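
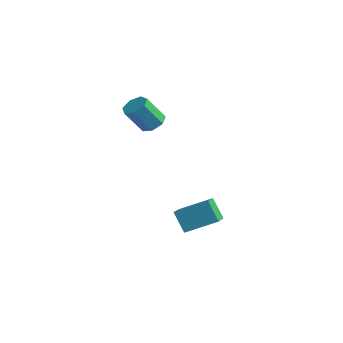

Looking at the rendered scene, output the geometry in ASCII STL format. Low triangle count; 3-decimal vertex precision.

solid 
facet normal 0.266 0.496 -0.827
outer loop
vertex -0.396 -3.576 3.15
vertex -1.222 -3.519 2.918
vertex -0.76 -2.972 3.395
endloop
endfacet
facet normal 0.832 0.316 0.457
outer loop
vertex -0.396 -3.576 3.15
vertex -0.76 -2.972 3.395
vertex -0.912 -4.538 4.754
endloop
endfacet
facet normal 0.831 0.316 0.457
outer loop
vertex -0.912 -4.538 4.754
vertex -0.76 -2.972 3.395
vertex -1.276 -3.935 4.999
endloop
endfacet
facet normal -0.266 -0.496 0.826
outer loop
vertex -0.912 -4.538 4.754
vertex -1.276 -3.935 4.999
vertex -1.738 -4.481 4.522
endloop
endfacet
facet normal 0.266 0.496 -0.827
outer loop
vertex -0.76 -2.972 3.395
vertex -1.222 -3.519 2.918
vertex -1.472 -2.78 3.281
endloop
endfacet
facet normal 0.137 0.829 0.542
outer loop
vertex -0.76 -2.972 3.395
vertex -1.472 -2.78 3.281
vertex -1.276 -3.935 4.999
endloop
endfacet
facet normal 0.136 0.829 0.542
outer loop
vertex -1.276 -3.935 4.999
vertex -1.472 -2.78 3.281
vertex -1.988 -3.743 4.884
endloop
endfacet
facet normal -0.267 -0.496 0.826
outer loop
vertex -1.276 -3.935 4.999
vertex -1.988 -3.743 4.884
vertex -1.738 -4.481 4.522
endloop
endfacet
facet normal 0.266 0.496 -0.827
outer loop
vertex -1.472 -2.78 3.281
vertex -1.222 -3.519 2.918
vertex -1.996 -3.144 2.894
endloop
endfacet
facet normal -0.661 0.718 0.219
outer loop
vertex -1.472 -2.78 3.281
vertex -1.996 -3.144 2.894
vertex -1.988 -3.743 4.884
endloop
endfacet
facet normal -0.661 0.718 0.219
outer loop
vertex -1.988 -3.743 4.884
vertex -1.996 -3.144 2.894
vertex -2.512 -4.107 4.497
endloop
endfacet
facet normal -0.266 -0.496 0.827
outer loop
vertex -1.988 -3.743 4.884
vertex -2.512 -4.107 4.497
vertex -1.738 -4.481 4.522
endloop
endfacet
facet normal 0.266 0.496 -0.826
outer loop
vertex -1.996 -3.144 2.894
vertex -1.222 -3.519 2.918
vertex -1.937 -3.79 2.525
endloop
endfacet
facet normal -0.961 0.066 -0.269
outer loop
vertex -1.996 -3.144 2.894
vertex -1.937 -3.79 2.525
vertex -2.512 -4.107 4.497
endloop
endfacet
facet normal -0.961 0.066 -0.269
outer loop
vertex -2.512 -4.107 4.497
vertex -1.937 -3.79 2.525
vertex -2.453 -4.753 4.128
endloop
endfacet
facet normal -0.266 -0.496 0.826
outer loop
vertex -2.512 -4.107 4.497
vertex -2.453 -4.753 4.128
vertex -1.738 -4.481 4.522
endloop
endfacet
facet normal 0.266 0.496 -0.826
outer loop
vertex -1.937 -3.79 2.525
vertex -1.222 -3.519 2.918
vertex -1.339 -4.232 2.452
endloop
endfacet
facet normal -0.537 -0.635 -0.555
outer loop
vertex -1.937 -3.79 2.525
vertex -1.339 -4.232 2.452
vertex -2.453 -4.753 4.128
endloop
endfacet
facet normal -0.537 -0.636 -0.554
outer loop
vertex -2.453 -4.753 4.128
vertex -1.339 -4.232 2.452
vertex -1.856 -5.194 4.056
endloop
endfacet
facet normal -0.267 -0.496 0.826
outer loop
vertex -2.453 -4.753 4.128
vertex -1.856 -5.194 4.056
vertex -1.738 -4.481 4.522
endloop
endfacet
facet normal 0.267 0.496 -0.826
outer loop
vertex -1.339 -4.232 2.452
vertex -1.222 -3.519 2.918
vertex -0.654 -4.136 2.731
endloop
endfacet
facet normal 0.292 -0.859 -0.421
outer loop
vertex -1.339 -4.232 2.452
vertex -0.654 -4.136 2.731
vertex -1.856 -5.194 4.056
endloop
endfacet
facet normal 0.290 -0.859 -0.422
outer loop
vertex -1.856 -5.194 4.056
vertex -0.654 -4.136 2.731
vertex -1.17 -5.099 4.334
endloop
endfacet
facet normal -0.266 -0.496 0.826
outer loop
vertex -1.856 -5.194 4.056
vertex -1.17 -5.099 4.334
vertex -1.738 -4.481 4.522
endloop
endfacet
facet normal 0.266 0.496 -0.827
outer loop
vertex -0.654 -4.136 2.731
vertex -1.222 -3.519 2.918
vertex -0.396 -3.576 3.15
endloop
endfacet
facet normal 0.900 -0.435 0.028
outer loop
vertex -0.654 -4.136 2.731
vertex -0.396 -3.576 3.15
vertex -1.17 -5.099 4.334
endloop
endfacet
facet normal 0.900 -0.435 0.028
outer loop
vertex -1.17 -5.099 4.334
vertex -0.396 -3.576 3.15
vertex -0.912 -4.538 4.754
endloop
endfacet
facet normal -0.266 -0.496 0.826
outer loop
vertex -1.17 -5.099 4.334
vertex -0.912 -4.538 4.754
vertex -1.738 -4.481 4.522
endloop
endfacet
facet normal -0.575 0.043 0.817
outer loop
vertex 3.498 -3.935 -1.56
vertex 2.402 -2.336 -2.417
vertex 2.161 -5.317 -2.429
endloop
endfacet
facet normal 0.517 -0.754 0.404
outer loop
vertex 3.058 -5.384 -3.703
vertex 3.498 -3.935 -1.56
vertex 2.161 -5.317 -2.429
endloop
endfacet
facet normal -0.575 0.043 0.817
outer loop
vertex 2.161 -5.317 -2.429
vertex 2.402 -2.336 -2.417
vertex 1.065 -3.717 -3.285
endloop
endfacet
facet normal -0.634 -0.655 -0.412
outer loop
vertex 1.065 -3.717 -3.285
vertex 3.058 -5.384 -3.703
vertex 2.161 -5.317 -2.429
endloop
endfacet
facet normal 0.634 0.655 0.412
outer loop
vertex 3.498 -3.935 -1.56
vertex 3.299 -2.403 -3.691
vertex 2.402 -2.336 -2.417
endloop
endfacet
facet normal 0.517 -0.755 0.404
outer loop
vertex 4.395 -4.003 -2.835
vertex 3.498 -3.935 -1.56
vertex 3.058 -5.384 -3.703
endloop
endfacet
facet normal 0.634 0.655 0.411
outer loop
vertex 4.395 -4.003 -2.835
vertex 3.299 -2.403 -3.691
vertex 3.498 -3.935 -1.56
endloop
endfacet
facet normal -0.517 0.755 -0.404
outer loop
vertex 2.402 -2.336 -2.417
vertex 3.299 -2.403 -3.691
vertex 1.065 -3.717 -3.285
endloop
endfacet
facet normal -0.634 -0.655 -0.411
outer loop
vertex 1.962 -3.785 -4.56
vertex 3.058 -5.384 -3.703
vertex 1.065 -3.717 -3.285
endloop
endfacet
facet normal -0.517 0.754 -0.404
outer loop
vertex 1.065 -3.717 -3.285
vertex 3.299 -2.403 -3.691
vertex 1.962 -3.785 -4.56
endloop
endfacet
facet normal 0.575 -0.044 -0.817
outer loop
vertex 1.962 -3.785 -4.56
vertex 4.395 -4.003 -2.835
vertex 3.058 -5.384 -3.703
endloop
endfacet
facet normal 0.575 -0.043 -0.817
outer loop
vertex 3.299 -2.403 -3.691
vertex 4.395 -4.003 -2.835
vertex 1.962 -3.785 -4.56
endloop
endfacet

endsolid


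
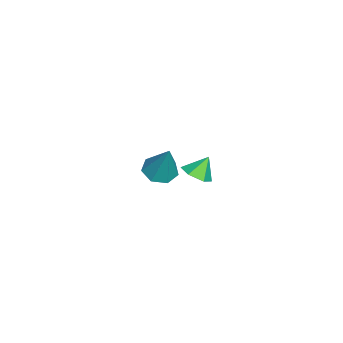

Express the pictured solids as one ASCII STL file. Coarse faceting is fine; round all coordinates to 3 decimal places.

solid 
facet normal 0.385 -0.433 -0.815
outer loop
vertex 4.492 3.975 0.601
vertex 3.87 3.544 0.536
vertex 3.901 4.221 0.191
endloop
endfacet
facet normal 0.227 0.944 0.240
outer loop
vertex 4.492 3.975 0.601
vertex 3.901 4.221 0.191
vertex 3.45 4.016 1.424
endloop
endfacet
facet normal 0.386 -0.433 -0.815
outer loop
vertex 3.901 4.221 0.191
vertex 3.87 3.544 0.536
vertex 3.279 3.789 0.126
endloop
endfacet
facet normal -0.564 0.823 -0.070
outer loop
vertex 3.901 4.221 0.191
vertex 3.279 3.789 0.126
vertex 3.45 4.016 1.424
endloop
endfacet
facet normal 0.385 -0.433 -0.815
outer loop
vertex 3.279 3.789 0.126
vertex 3.87 3.544 0.536
vertex 3.248 3.113 0.471
endloop
endfacet
facet normal -0.988 0.103 0.112
outer loop
vertex 3.279 3.789 0.126
vertex 3.248 3.113 0.471
vertex 3.45 4.016 1.424
endloop
endfacet
facet normal 0.385 -0.433 -0.815
outer loop
vertex 3.248 3.113 0.471
vertex 3.87 3.544 0.536
vertex 3.839 2.867 0.881
endloop
endfacet
facet normal -0.625 -0.496 0.603
outer loop
vertex 3.248 3.113 0.471
vertex 3.839 2.867 0.881
vertex 3.45 4.016 1.424
endloop
endfacet
facet normal 0.386 -0.433 -0.815
outer loop
vertex 3.839 2.867 0.881
vertex 3.87 3.544 0.536
vertex 4.461 3.299 0.946
endloop
endfacet
facet normal 0.165 -0.375 0.912
outer loop
vertex 3.839 2.867 0.881
vertex 4.461 3.299 0.946
vertex 3.45 4.016 1.424
endloop
endfacet
facet normal 0.385 -0.433 -0.815
outer loop
vertex 4.461 3.299 0.946
vertex 3.87 3.544 0.536
vertex 4.492 3.975 0.601
endloop
endfacet
facet normal 0.590 0.345 0.730
outer loop
vertex 4.461 3.299 0.946
vertex 4.492 3.975 0.601
vertex 3.45 4.016 1.424
endloop
endfacet
facet normal -0.335 -0.266 -0.904
outer loop
vertex -1.325 0.579 -4.336
vertex -2.162 0.853 -4.106
vertex -1.494 1.333 -4.495
endloop
endfacet
facet normal 0.977 0.212 -0.032
outer loop
vertex -1.325 0.579 -4.336
vertex -1.494 1.333 -4.495
vertex -1.438 1.427 -2.154
endloop
endfacet
facet normal -0.335 -0.267 -0.904
outer loop
vertex -1.494 1.333 -4.495
vertex -2.162 0.853 -4.106
vertex -2.166 1.726 -4.362
endloop
endfacet
facet normal 0.497 0.866 -0.047
outer loop
vertex -1.494 1.333 -4.495
vertex -2.166 1.726 -4.362
vertex -1.438 1.427 -2.154
endloop
endfacet
facet normal -0.335 -0.267 -0.904
outer loop
vertex -2.166 1.726 -4.362
vertex -2.162 0.853 -4.106
vertex -2.835 1.462 -4.036
endloop
endfacet
facet normal -0.266 0.940 0.215
outer loop
vertex -2.166 1.726 -4.362
vertex -2.835 1.462 -4.036
vertex -1.438 1.427 -2.154
endloop
endfacet
facet normal -0.335 -0.266 -0.904
outer loop
vertex -2.835 1.462 -4.036
vertex -2.162 0.853 -4.106
vertex -2.997 0.739 -3.763
endloop
endfacet
facet normal -0.741 0.376 0.557
outer loop
vertex -2.835 1.462 -4.036
vertex -2.997 0.739 -3.763
vertex -1.438 1.427 -2.154
endloop
endfacet
facet normal -0.335 -0.265 -0.904
outer loop
vertex -2.997 0.739 -3.763
vertex -2.162 0.853 -4.106
vertex -2.531 0.102 -3.749
endloop
endfacet
facet normal -0.567 -0.399 0.720
outer loop
vertex -2.997 0.739 -3.763
vertex -2.531 0.102 -3.749
vertex -1.438 1.427 -2.154
endloop
endfacet
facet normal -0.335 -0.265 -0.904
outer loop
vertex -2.531 0.102 -3.749
vertex -2.162 0.853 -4.106
vertex -1.787 0.03 -4.004
endloop
endfacet
facet normal 0.122 -0.803 0.583
outer loop
vertex -2.531 0.102 -3.749
vertex -1.787 0.03 -4.004
vertex -1.438 1.427 -2.154
endloop
endfacet
facet normal -0.335 -0.265 -0.904
outer loop
vertex -1.787 0.03 -4.004
vertex -2.162 0.853 -4.106
vertex -1.325 0.579 -4.336
endloop
endfacet
facet normal 0.810 -0.531 0.248
outer loop
vertex -1.787 0.03 -4.004
vertex -1.325 0.579 -4.336
vertex -1.438 1.427 -2.154
endloop
endfacet

endsolid


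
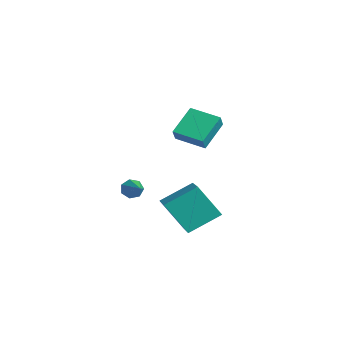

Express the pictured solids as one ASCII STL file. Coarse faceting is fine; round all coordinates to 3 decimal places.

solid 
facet normal -0.891 0.168 -0.422
outer loop
vertex -0.906 0.561 -2.29
vertex -1.19 0.276 -1.805
vertex -1.043 0.885 -1.872
endloop
endfacet
facet normal 0.638 0.695 -0.330
outer loop
vertex -0.906 0.561 -2.29
vertex -1.043 0.885 -1.872
vertex 0.35 -0.016 -1.075
endloop
endfacet
facet normal -0.890 0.168 -0.423
outer loop
vertex -1.043 0.885 -1.872
vertex -1.19 0.276 -1.805
vertex -1.291 0.751 -1.403
endloop
endfacet
facet normal 0.317 0.854 0.412
outer loop
vertex -1.043 0.885 -1.872
vertex -1.291 0.751 -1.403
vertex 0.35 -0.016 -1.075
endloop
endfacet
facet normal -0.890 0.169 -0.423
outer loop
vertex -1.291 0.751 -1.403
vertex -1.19 0.276 -1.805
vertex -1.463 0.259 -1.238
endloop
endfacet
facet normal -0.035 0.329 0.944
outer loop
vertex -1.291 0.751 -1.403
vertex -1.463 0.259 -1.238
vertex 0.35 -0.016 -1.075
endloop
endfacet
facet normal -0.890 0.170 -0.423
outer loop
vertex -1.463 0.259 -1.238
vertex -1.19 0.276 -1.805
vertex -1.43 -0.22 -1.5
endloop
endfacet
facet normal -0.151 -0.482 0.863
outer loop
vertex -1.463 0.259 -1.238
vertex -1.43 -0.22 -1.5
vertex 0.35 -0.016 -1.075
endloop
endfacet
facet normal -0.890 0.170 -0.423
outer loop
vertex -1.43 -0.22 -1.5
vertex -1.19 0.276 -1.805
vertex -1.216 -0.325 -1.992
endloop
endfacet
facet normal 0.056 -0.971 0.232
outer loop
vertex -1.43 -0.22 -1.5
vertex -1.216 -0.325 -1.992
vertex 0.35 -0.016 -1.075
endloop
endfacet
facet normal -0.891 0.170 -0.422
outer loop
vertex -1.216 -0.325 -1.992
vertex -1.19 0.276 -1.805
vertex -0.983 0.023 -2.344
endloop
endfacet
facet normal 0.430 -0.768 -0.475
outer loop
vertex -1.216 -0.325 -1.992
vertex -0.983 0.023 -2.344
vertex 0.35 -0.016 -1.075
endloop
endfacet
facet normal -0.891 0.170 -0.422
outer loop
vertex -0.983 0.023 -2.344
vertex -1.19 0.276 -1.805
vertex -0.906 0.561 -2.29
endloop
endfacet
facet normal 0.689 -0.026 -0.724
outer loop
vertex -0.983 0.023 -2.344
vertex -0.906 0.561 -2.29
vertex 0.35 -0.016 -1.075
endloop
endfacet
facet normal -0.883 0.346 -0.317
outer loop
vertex 0.978 2.618 -0.992
vertex 1.937 3.47 -2.73
vertex 0.666 0.89 -2.011
endloop
endfacet
facet normal -0.444 -0.394 0.805
outer loop
vertex 2.503 0.17 -1.35
vertex 0.978 2.618 -0.992
vertex 0.666 0.89 -2.011
endloop
endfacet
facet normal -0.883 0.346 -0.318
outer loop
vertex 0.666 0.89 -2.011
vertex 1.937 3.47 -2.73
vertex 1.626 1.742 -3.748
endloop
endfacet
facet normal -0.153 -0.851 -0.502
outer loop
vertex 1.626 1.742 -3.748
vertex 2.503 0.17 -1.35
vertex 0.666 0.89 -2.011
endloop
endfacet
facet normal 0.153 0.851 0.502
outer loop
vertex 0.978 2.618 -0.992
vertex 3.774 2.75 -2.069
vertex 1.937 3.47 -2.73
endloop
endfacet
facet normal -0.444 -0.394 0.805
outer loop
vertex 2.814 1.898 -0.332
vertex 0.978 2.618 -0.992
vertex 2.503 0.17 -1.35
endloop
endfacet
facet normal 0.153 0.851 0.502
outer loop
vertex 2.814 1.898 -0.332
vertex 3.774 2.75 -2.069
vertex 0.978 2.618 -0.992
endloop
endfacet
facet normal 0.444 0.394 -0.805
outer loop
vertex 1.937 3.47 -2.73
vertex 3.774 2.75 -2.069
vertex 1.626 1.742 -3.748
endloop
endfacet
facet normal -0.153 -0.851 -0.502
outer loop
vertex 3.462 1.022 -3.088
vertex 2.503 0.17 -1.35
vertex 1.626 1.742 -3.748
endloop
endfacet
facet normal 0.444 0.394 -0.805
outer loop
vertex 1.626 1.742 -3.748
vertex 3.774 2.75 -2.069
vertex 3.462 1.022 -3.088
endloop
endfacet
facet normal 0.883 -0.346 0.318
outer loop
vertex 3.462 1.022 -3.088
vertex 2.814 1.898 -0.332
vertex 2.503 0.17 -1.35
endloop
endfacet
facet normal 0.883 -0.347 0.318
outer loop
vertex 3.774 2.75 -2.069
vertex 2.814 1.898 -0.332
vertex 3.462 1.022 -3.088
endloop
endfacet
facet normal -0.803 -0.559 0.203
outer loop
vertex 1.682 2.092 4.638
vertex 1.236 2.475 3.93
vertex 2.325 0.759 3.512
endloop
endfacet
facet normal 0.484 -0.417 0.770
outer loop
vertex 3.684 1.705 3.17
vertex 1.682 2.092 4.638
vertex 2.325 0.759 3.512
endloop
endfacet
facet normal -0.804 -0.559 0.202
outer loop
vertex 2.325 0.759 3.512
vertex 1.236 2.475 3.93
vertex 1.88 1.143 2.804
endloop
endfacet
facet normal 0.346 -0.716 -0.606
outer loop
vertex 1.88 1.143 2.804
vertex 3.684 1.705 3.17
vertex 2.325 0.759 3.512
endloop
endfacet
facet normal -0.346 0.716 0.606
outer loop
vertex 1.682 2.092 4.638
vertex 2.595 3.421 3.588
vertex 1.236 2.475 3.93
endloop
endfacet
facet normal 0.484 -0.417 0.770
outer loop
vertex 3.04 3.037 4.296
vertex 1.682 2.092 4.638
vertex 3.684 1.705 3.17
endloop
endfacet
facet normal -0.346 0.716 0.606
outer loop
vertex 3.04 3.037 4.296
vertex 2.595 3.421 3.588
vertex 1.682 2.092 4.638
endloop
endfacet
facet normal -0.484 0.417 -0.770
outer loop
vertex 1.236 2.475 3.93
vertex 2.595 3.421 3.588
vertex 1.88 1.143 2.804
endloop
endfacet
facet normal 0.346 -0.717 -0.606
outer loop
vertex 3.238 2.088 2.462
vertex 3.684 1.705 3.17
vertex 1.88 1.143 2.804
endloop
endfacet
facet normal -0.484 0.417 -0.770
outer loop
vertex 1.88 1.143 2.804
vertex 2.595 3.421 3.588
vertex 3.238 2.088 2.462
endloop
endfacet
facet normal 0.803 0.560 -0.203
outer loop
vertex 3.238 2.088 2.462
vertex 3.04 3.037 4.296
vertex 3.684 1.705 3.17
endloop
endfacet
facet normal 0.804 0.559 -0.202
outer loop
vertex 2.595 3.421 3.588
vertex 3.04 3.037 4.296
vertex 3.238 2.088 2.462
endloop
endfacet

endsolid


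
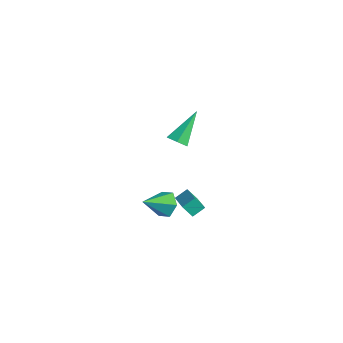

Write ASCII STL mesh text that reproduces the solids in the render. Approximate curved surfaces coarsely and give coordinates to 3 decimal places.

solid 
facet normal -0.018 0.867 -0.498
outer loop
vertex 1.07 -2.574 -3.823
vertex 0.305 -2.369 -3.438
vertex 1.065 -2.136 -3.06
endloop
endfacet
facet normal 0.914 -0.349 0.206
outer loop
vertex 1.07 -2.574 -3.823
vertex 1.065 -2.136 -3.06
vertex 0.335 -3.791 -2.622
endloop
endfacet
facet normal -0.018 0.867 -0.498
outer loop
vertex 1.065 -2.136 -3.06
vertex 0.305 -2.369 -3.438
vertex 0.3 -1.931 -2.675
endloop
endfacet
facet normal 0.457 0.034 0.889
outer loop
vertex 1.065 -2.136 -3.06
vertex 0.3 -1.931 -2.675
vertex 0.335 -3.791 -2.622
endloop
endfacet
facet normal -0.018 0.867 -0.498
outer loop
vertex 0.3 -1.931 -2.675
vertex 0.305 -2.369 -3.438
vertex -0.459 -2.164 -3.054
endloop
endfacet
facet normal -0.451 0.017 0.892
outer loop
vertex 0.3 -1.931 -2.675
vertex -0.459 -2.164 -3.054
vertex 0.335 -3.791 -2.622
endloop
endfacet
facet normal -0.018 0.867 -0.498
outer loop
vertex -0.459 -2.164 -3.054
vertex 0.305 -2.369 -3.438
vertex -0.454 -2.602 -3.817
endloop
endfacet
facet normal -0.899 -0.382 0.213
outer loop
vertex -0.459 -2.164 -3.054
vertex -0.454 -2.602 -3.817
vertex 0.335 -3.791 -2.622
endloop
endfacet
facet normal -0.018 0.867 -0.498
outer loop
vertex -0.454 -2.602 -3.817
vertex 0.305 -2.369 -3.438
vertex 0.311 -2.807 -4.201
endloop
endfacet
facet normal -0.441 -0.765 -0.470
outer loop
vertex -0.454 -2.602 -3.817
vertex 0.311 -2.807 -4.201
vertex 0.335 -3.791 -2.622
endloop
endfacet
facet normal -0.018 0.867 -0.498
outer loop
vertex 0.311 -2.807 -4.201
vertex 0.305 -2.369 -3.438
vertex 1.07 -2.574 -3.823
endloop
endfacet
facet normal 0.465 -0.748 -0.473
outer loop
vertex 0.311 -2.807 -4.201
vertex 1.07 -2.574 -3.823
vertex 0.335 -3.791 -2.622
endloop
endfacet
facet normal 0.231 -0.677 -0.699
outer loop
vertex 2.695 -2.481 2.934
vertex 2.067 -2.714 2.952
vertex 2.229 -2.221 2.528
endloop
endfacet
facet normal 0.597 0.781 -0.185
outer loop
vertex 2.695 -2.481 2.934
vertex 2.229 -2.221 2.528
vertex 1.573 -1.266 4.448
endloop
endfacet
facet normal 0.231 -0.677 -0.699
outer loop
vertex 2.229 -2.221 2.528
vertex 2.067 -2.714 2.952
vertex 1.601 -2.454 2.546
endloop
endfacet
facet normal -0.313 0.804 -0.507
outer loop
vertex 2.229 -2.221 2.528
vertex 1.601 -2.454 2.546
vertex 1.573 -1.266 4.448
endloop
endfacet
facet normal 0.231 -0.677 -0.699
outer loop
vertex 1.601 -2.454 2.546
vertex 2.067 -2.714 2.952
vertex 1.439 -2.947 2.97
endloop
endfacet
facet normal -0.970 0.199 -0.139
outer loop
vertex 1.601 -2.454 2.546
vertex 1.439 -2.947 2.97
vertex 1.573 -1.266 4.448
endloop
endfacet
facet normal 0.231 -0.676 -0.699
outer loop
vertex 1.439 -2.947 2.97
vertex 2.067 -2.714 2.952
vertex 1.904 -3.207 3.375
endloop
endfacet
facet normal -0.718 -0.427 0.550
outer loop
vertex 1.439 -2.947 2.97
vertex 1.904 -3.207 3.375
vertex 1.573 -1.266 4.448
endloop
endfacet
facet normal 0.231 -0.676 -0.699
outer loop
vertex 1.904 -3.207 3.375
vertex 2.067 -2.714 2.952
vertex 2.532 -2.974 3.357
endloop
endfacet
facet normal 0.192 -0.450 0.872
outer loop
vertex 1.904 -3.207 3.375
vertex 2.532 -2.974 3.357
vertex 1.573 -1.266 4.448
endloop
endfacet
facet normal 0.231 -0.676 -0.699
outer loop
vertex 2.532 -2.974 3.357
vertex 2.067 -2.714 2.952
vertex 2.695 -2.481 2.934
endloop
endfacet
facet normal 0.849 0.153 0.506
outer loop
vertex 2.532 -2.974 3.357
vertex 2.695 -2.481 2.934
vertex 1.573 -1.266 4.448
endloop
endfacet
facet normal -0.911 0.259 -0.320
outer loop
vertex 0.246 -1.781 -3.205
vertex 0.291 -1.063 -2.753
vertex 0.605 -1.37 -3.895
endloop
endfacet
facet normal -0.053 -0.845 -0.531
outer loop
vertex 2.109 -1.797 -3.367
vertex 0.246 -1.781 -3.205
vertex 0.605 -1.37 -3.895
endloop
endfacet
facet normal -0.911 0.260 -0.320
outer loop
vertex 0.605 -1.37 -3.895
vertex 0.291 -1.063 -2.753
vertex 0.651 -0.651 -3.443
endloop
endfacet
facet normal 0.408 0.467 -0.784
outer loop
vertex 0.651 -0.651 -3.443
vertex 2.109 -1.797 -3.367
vertex 0.605 -1.37 -3.895
endloop
endfacet
facet normal -0.408 -0.468 0.784
outer loop
vertex 0.246 -1.781 -3.205
vertex 1.795 -1.49 -2.225
vertex 0.291 -1.063 -2.753
endloop
endfacet
facet normal -0.054 -0.845 -0.532
outer loop
vertex 1.749 -2.209 -2.677
vertex 0.246 -1.781 -3.205
vertex 2.109 -1.797 -3.367
endloop
endfacet
facet normal -0.408 -0.467 0.784
outer loop
vertex 1.749 -2.209 -2.677
vertex 1.795 -1.49 -2.225
vertex 0.246 -1.781 -3.205
endloop
endfacet
facet normal 0.053 0.845 0.532
outer loop
vertex 0.291 -1.063 -2.753
vertex 1.795 -1.49 -2.225
vertex 0.651 -0.651 -3.443
endloop
endfacet
facet normal 0.409 0.468 -0.784
outer loop
vertex 2.154 -1.079 -2.915
vertex 2.109 -1.797 -3.367
vertex 0.651 -0.651 -3.443
endloop
endfacet
facet normal 0.054 0.845 0.532
outer loop
vertex 0.651 -0.651 -3.443
vertex 1.795 -1.49 -2.225
vertex 2.154 -1.079 -2.915
endloop
endfacet
facet normal 0.911 -0.259 0.321
outer loop
vertex 2.154 -1.079 -2.915
vertex 1.749 -2.209 -2.677
vertex 2.109 -1.797 -3.367
endloop
endfacet
facet normal 0.911 -0.259 0.320
outer loop
vertex 1.795 -1.49 -2.225
vertex 1.749 -2.209 -2.677
vertex 2.154 -1.079 -2.915
endloop
endfacet

endsolid


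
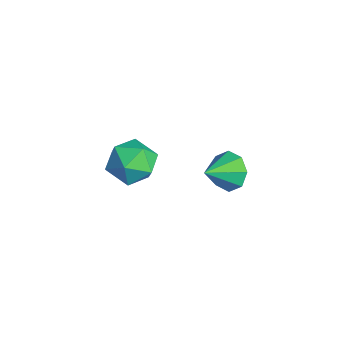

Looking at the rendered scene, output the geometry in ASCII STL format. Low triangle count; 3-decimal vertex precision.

solid 
facet normal -0.334 0.797 -0.504
outer loop
vertex -0.751 1.662 -3.183
vertex -1.404 1.859 -2.438
vertex -0.452 2.129 -2.643
endloop
endfacet
facet normal 0.910 -0.372 -0.182
outer loop
vertex -0.751 1.662 -3.183
vertex -0.452 2.129 -2.643
vertex -0.876 0.601 -1.642
endloop
endfacet
facet normal -0.334 0.797 -0.504
outer loop
vertex -0.452 2.129 -2.643
vertex -1.404 1.859 -2.438
vertex -0.711 2.437 -1.984
endloop
endfacet
facet normal 0.928 -0.014 0.371
outer loop
vertex -0.452 2.129 -2.643
vertex -0.711 2.437 -1.984
vertex -0.876 0.601 -1.642
endloop
endfacet
facet normal -0.334 0.797 -0.504
outer loop
vertex -0.711 2.437 -1.984
vertex -1.404 1.859 -2.438
vertex -1.376 2.407 -1.59
endloop
endfacet
facet normal 0.503 0.114 0.857
outer loop
vertex -0.711 2.437 -1.984
vertex -1.376 2.407 -1.59
vertex -0.876 0.601 -1.642
endloop
endfacet
facet normal -0.334 0.797 -0.504
outer loop
vertex -1.376 2.407 -1.59
vertex -1.404 1.859 -2.438
vertex -2.057 2.056 -1.693
endloop
endfacet
facet normal -0.118 -0.061 0.991
outer loop
vertex -1.376 2.407 -1.59
vertex -2.057 2.056 -1.693
vertex -0.876 0.601 -1.642
endloop
endfacet
facet normal -0.334 0.797 -0.503
outer loop
vertex -2.057 2.056 -1.693
vertex -1.404 1.859 -2.438
vertex -2.355 1.59 -2.233
endloop
endfacet
facet normal -0.571 -0.439 0.694
outer loop
vertex -2.057 2.056 -1.693
vertex -2.355 1.59 -2.233
vertex -0.876 0.601 -1.642
endloop
endfacet
facet normal -0.334 0.797 -0.504
outer loop
vertex -2.355 1.59 -2.233
vertex -1.404 1.859 -2.438
vertex -2.096 1.281 -2.893
endloop
endfacet
facet normal -0.589 -0.796 0.142
outer loop
vertex -2.355 1.59 -2.233
vertex -2.096 1.281 -2.893
vertex -0.876 0.601 -1.642
endloop
endfacet
facet normal -0.334 0.797 -0.504
outer loop
vertex -2.096 1.281 -2.893
vertex -1.404 1.859 -2.438
vertex -1.432 1.311 -3.286
endloop
endfacet
facet normal -0.162 -0.925 -0.345
outer loop
vertex -2.096 1.281 -2.893
vertex -1.432 1.311 -3.286
vertex -0.876 0.601 -1.642
endloop
endfacet
facet normal -0.334 0.797 -0.504
outer loop
vertex -1.432 1.311 -3.286
vertex -1.404 1.859 -2.438
vertex -0.751 1.662 -3.183
endloop
endfacet
facet normal 0.458 -0.749 -0.478
outer loop
vertex -1.432 1.311 -3.286
vertex -0.751 1.662 -3.183
vertex -0.876 0.601 -1.642
endloop
endfacet
facet normal -0.252 0.725 0.641
outer loop
vertex 1.344 -2.026 2.604
vertex 0.564 -2.718 3.08
vertex 1.637 -2.702 3.483
endloop
endfacet
facet normal 0.435 0.778 0.453
outer loop
vertex 1.344 -2.026 2.604
vertex 1.637 -2.702 3.483
vertex 2.348 -2.58 2.592
endloop
endfacet
facet normal 0.465 0.848 -0.257
outer loop
vertex 1.344 -2.026 2.604
vertex 2.348 -2.58 2.592
vertex 1.714 -2.521 1.639
endloop
endfacet
facet normal -0.203 0.837 -0.507
outer loop
vertex 1.344 -2.026 2.604
vertex 1.714 -2.521 1.639
vertex 0.612 -2.606 1.94
endloop
endfacet
facet normal -0.646 0.761 0.048
outer loop
vertex 1.344 -2.026 2.604
vertex 0.612 -2.606 1.94
vertex 0.564 -2.718 3.08
endloop
endfacet
facet normal 0.759 0.167 0.629
outer loop
vertex 2.348 -2.58 2.592
vertex 1.637 -2.702 3.483
vertex 2.188 -3.614 3.06
endloop
endfacet
facet normal -0.352 0.080 0.933
outer loop
vertex 1.637 -2.702 3.483
vertex 0.564 -2.718 3.08
vertex 1.086 -3.699 3.361
endloop
endfacet
facet normal -0.990 0.141 -0.028
outer loop
vertex 0.564 -2.718 3.08
vertex 0.612 -2.606 1.94
vertex 0.452 -3.64 2.408
endloop
endfacet
facet normal -0.273 0.264 -0.925
outer loop
vertex 0.612 -2.606 1.94
vertex 1.714 -2.521 1.639
vertex 1.163 -3.518 1.517
endloop
endfacet
facet normal 0.807 0.281 -0.520
outer loop
vertex 1.714 -2.521 1.639
vertex 2.348 -2.58 2.592
vertex 2.236 -3.502 1.92
endloop
endfacet
facet normal 0.203 -0.837 0.507
outer loop
vertex 1.456 -4.194 2.396
vertex 2.188 -3.614 3.06
vertex 1.086 -3.699 3.361
endloop
endfacet
facet normal -0.465 -0.848 0.257
outer loop
vertex 1.456 -4.194 2.396
vertex 1.086 -3.699 3.361
vertex 0.452 -3.64 2.408
endloop
endfacet
facet normal -0.435 -0.778 -0.453
outer loop
vertex 1.456 -4.194 2.396
vertex 0.452 -3.64 2.408
vertex 1.163 -3.518 1.517
endloop
endfacet
facet normal 0.252 -0.725 -0.641
outer loop
vertex 1.456 -4.194 2.396
vertex 1.163 -3.518 1.517
vertex 2.236 -3.502 1.92
endloop
endfacet
facet normal 0.646 -0.761 -0.048
outer loop
vertex 1.456 -4.194 2.396
vertex 2.236 -3.502 1.92
vertex 2.188 -3.614 3.06
endloop
endfacet
facet normal 0.273 -0.264 0.925
outer loop
vertex 1.086 -3.699 3.361
vertex 2.188 -3.614 3.06
vertex 1.637 -2.702 3.483
endloop
endfacet
facet normal -0.807 -0.281 0.520
outer loop
vertex 0.452 -3.64 2.408
vertex 1.086 -3.699 3.361
vertex 0.564 -2.718 3.08
endloop
endfacet
facet normal -0.759 -0.167 -0.629
outer loop
vertex 1.163 -3.518 1.517
vertex 0.452 -3.64 2.408
vertex 0.612 -2.606 1.94
endloop
endfacet
facet normal 0.352 -0.080 -0.933
outer loop
vertex 2.236 -3.502 1.92
vertex 1.163 -3.518 1.517
vertex 1.714 -2.521 1.639
endloop
endfacet
facet normal 0.990 -0.141 0.028
outer loop
vertex 2.188 -3.614 3.06
vertex 2.236 -3.502 1.92
vertex 2.348 -2.58 2.592
endloop
endfacet

endsolid


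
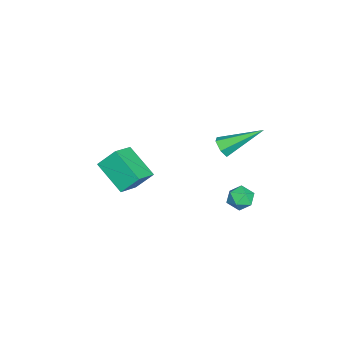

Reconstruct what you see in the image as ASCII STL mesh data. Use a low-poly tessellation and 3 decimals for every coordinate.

solid 
facet normal -0.861 0.289 -0.420
outer loop
vertex -0.048 -4.554 -0.198
vertex -0.217 -3.757 0.697
vertex 0.858 -3.268 -1.172
endloop
endfacet
facet normal 0.140 -0.659 -0.739
outer loop
vertex 2.037 -3.663 -0.597
vertex -0.048 -4.554 -0.198
vertex 0.858 -3.268 -1.172
endloop
endfacet
facet normal -0.861 0.288 -0.420
outer loop
vertex 0.858 -3.268 -1.172
vertex -0.217 -3.757 0.697
vertex 0.688 -2.471 -0.277
endloop
endfacet
facet normal 0.490 0.695 -0.526
outer loop
vertex 0.688 -2.471 -0.277
vertex 2.037 -3.663 -0.597
vertex 0.858 -3.268 -1.172
endloop
endfacet
facet normal -0.490 -0.695 0.526
outer loop
vertex -0.048 -4.554 -0.198
vertex 0.962 -4.152 1.272
vertex -0.217 -3.757 0.697
endloop
endfacet
facet normal 0.140 -0.659 -0.739
outer loop
vertex 1.132 -4.949 0.377
vertex -0.048 -4.554 -0.198
vertex 2.037 -3.663 -0.597
endloop
endfacet
facet normal -0.489 -0.695 0.526
outer loop
vertex 1.132 -4.949 0.377
vertex 0.962 -4.152 1.272
vertex -0.048 -4.554 -0.198
endloop
endfacet
facet normal -0.140 0.659 0.739
outer loop
vertex -0.217 -3.757 0.697
vertex 0.962 -4.152 1.272
vertex 0.688 -2.471 -0.277
endloop
endfacet
facet normal 0.489 0.695 -0.527
outer loop
vertex 1.868 -2.866 0.298
vertex 2.037 -3.663 -0.597
vertex 0.688 -2.471 -0.277
endloop
endfacet
facet normal -0.140 0.659 0.739
outer loop
vertex 0.688 -2.471 -0.277
vertex 0.962 -4.152 1.272
vertex 1.868 -2.866 0.298
endloop
endfacet
facet normal 0.861 -0.288 0.419
outer loop
vertex 1.868 -2.866 0.298
vertex 1.132 -4.949 0.377
vertex 2.037 -3.663 -0.597
endloop
endfacet
facet normal 0.861 -0.288 0.420
outer loop
vertex 0.962 -4.152 1.272
vertex 1.132 -4.949 0.377
vertex 1.868 -2.866 0.298
endloop
endfacet
facet normal 0.052 -0.112 0.992
outer loop
vertex 2.873 2.045 1.007
vertex 2.254 1.754 1.007
vertex 2.813 1.368 0.934
endloop
endfacet
facet normal 0.701 -0.138 0.699
outer loop
vertex 2.873 2.045 1.007
vertex 2.813 1.368 0.934
vertex 3.262 1.715 0.552
endloop
endfacet
facet normal 0.809 0.475 0.347
outer loop
vertex 2.873 2.045 1.007
vertex 3.262 1.715 0.552
vertex 2.979 2.316 0.388
endloop
endfacet
facet normal 0.225 0.878 0.423
outer loop
vertex 2.873 2.045 1.007
vertex 2.979 2.316 0.388
vertex 2.357 2.34 0.669
endloop
endfacet
facet normal -0.243 0.516 0.821
outer loop
vertex 2.873 2.045 1.007
vertex 2.357 2.34 0.669
vertex 2.254 1.754 1.007
endloop
endfacet
facet normal 0.708 -0.669 0.224
outer loop
vertex 3.262 1.715 0.552
vertex 2.813 1.368 0.934
vertex 2.883 1.22 0.271
endloop
endfacet
facet normal -0.342 -0.628 0.699
outer loop
vertex 2.813 1.368 0.934
vertex 2.254 1.754 1.007
vertex 2.261 1.244 0.552
endloop
endfacet
facet normal -0.819 0.388 0.422
outer loop
vertex 2.254 1.754 1.007
vertex 2.357 2.34 0.669
vertex 1.978 1.845 0.388
endloop
endfacet
facet normal -0.064 0.973 -0.224
outer loop
vertex 2.357 2.34 0.669
vertex 2.979 2.316 0.388
vertex 2.427 2.192 0.006
endloop
endfacet
facet normal 0.882 0.321 -0.346
outer loop
vertex 2.979 2.316 0.388
vertex 3.262 1.715 0.552
vertex 2.986 1.806 -0.067
endloop
endfacet
facet normal -0.225 -0.878 -0.423
outer loop
vertex 2.367 1.515 -0.067
vertex 2.883 1.22 0.271
vertex 2.261 1.244 0.552
endloop
endfacet
facet normal -0.809 -0.475 -0.347
outer loop
vertex 2.367 1.515 -0.067
vertex 2.261 1.244 0.552
vertex 1.978 1.845 0.388
endloop
endfacet
facet normal -0.701 0.138 -0.699
outer loop
vertex 2.367 1.515 -0.067
vertex 1.978 1.845 0.388
vertex 2.427 2.192 0.006
endloop
endfacet
facet normal -0.052 0.112 -0.992
outer loop
vertex 2.367 1.515 -0.067
vertex 2.427 2.192 0.006
vertex 2.986 1.806 -0.067
endloop
endfacet
facet normal 0.243 -0.516 -0.821
outer loop
vertex 2.367 1.515 -0.067
vertex 2.986 1.806 -0.067
vertex 2.883 1.22 0.271
endloop
endfacet
facet normal 0.064 -0.973 0.224
outer loop
vertex 2.261 1.244 0.552
vertex 2.883 1.22 0.271
vertex 2.813 1.368 0.934
endloop
endfacet
facet normal -0.882 -0.321 0.346
outer loop
vertex 1.978 1.845 0.388
vertex 2.261 1.244 0.552
vertex 2.254 1.754 1.007
endloop
endfacet
facet normal -0.708 0.669 -0.224
outer loop
vertex 2.427 2.192 0.006
vertex 1.978 1.845 0.388
vertex 2.357 2.34 0.669
endloop
endfacet
facet normal 0.342 0.628 -0.699
outer loop
vertex 2.986 1.806 -0.067
vertex 2.427 2.192 0.006
vertex 2.979 2.316 0.388
endloop
endfacet
facet normal 0.819 -0.388 -0.422
outer loop
vertex 2.883 1.22 0.271
vertex 2.986 1.806 -0.067
vertex 3.262 1.715 0.552
endloop
endfacet
facet normal 0.238 -0.832 -0.501
outer loop
vertex 1.539 0.683 2.582
vertex 0.999 0.636 2.404
vertex 1.377 0.93 2.095
endloop
endfacet
facet normal 0.850 0.527 -0.016
outer loop
vertex 1.539 0.683 2.582
vertex 1.377 0.93 2.095
vertex 0.501 2.384 3.456
endloop
endfacet
facet normal 0.237 -0.832 -0.501
outer loop
vertex 1.377 0.93 2.095
vertex 0.999 0.636 2.404
vertex 0.838 0.884 1.916
endloop
endfacet
facet normal 0.161 0.724 -0.670
outer loop
vertex 1.377 0.93 2.095
vertex 0.838 0.884 1.916
vertex 0.501 2.384 3.456
endloop
endfacet
facet normal 0.237 -0.832 -0.501
outer loop
vertex 0.838 0.884 1.916
vertex 0.999 0.636 2.404
vertex 0.46 0.59 2.226
endloop
endfacet
facet normal -0.746 0.388 -0.541
outer loop
vertex 0.838 0.884 1.916
vertex 0.46 0.59 2.226
vertex 0.501 2.384 3.456
endloop
endfacet
facet normal 0.237 -0.832 -0.502
outer loop
vertex 0.46 0.59 2.226
vertex 0.999 0.636 2.404
vertex 0.621 0.342 2.713
endloop
endfacet
facet normal -0.959 -0.145 0.243
outer loop
vertex 0.46 0.59 2.226
vertex 0.621 0.342 2.713
vertex 0.501 2.384 3.456
endloop
endfacet
facet normal 0.238 -0.832 -0.501
outer loop
vertex 0.621 0.342 2.713
vertex 0.999 0.636 2.404
vertex 1.161 0.389 2.891
endloop
endfacet
facet normal -0.267 -0.343 0.900
outer loop
vertex 0.621 0.342 2.713
vertex 1.161 0.389 2.891
vertex 0.501 2.384 3.456
endloop
endfacet
facet normal 0.238 -0.832 -0.501
outer loop
vertex 1.161 0.389 2.891
vertex 0.999 0.636 2.404
vertex 1.539 0.683 2.582
endloop
endfacet
facet normal 0.637 -0.008 0.771
outer loop
vertex 1.161 0.389 2.891
vertex 1.539 0.683 2.582
vertex 0.501 2.384 3.456
endloop
endfacet

endsolid


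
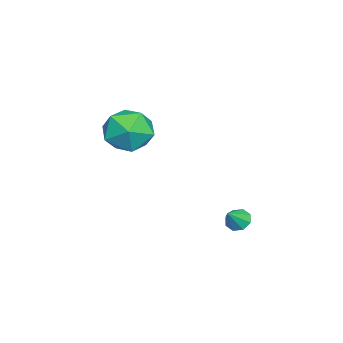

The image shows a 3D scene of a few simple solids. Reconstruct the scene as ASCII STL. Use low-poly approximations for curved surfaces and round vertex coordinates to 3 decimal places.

solid 
facet normal -0.671 0.251 -0.698
outer loop
vertex 1.975 2.246 -3.139
vertex 1.571 1.934 -2.863
vertex 1.752 2.485 -2.839
endloop
endfacet
facet normal 0.788 0.607 0.102
outer loop
vertex 1.975 2.246 -3.139
vertex 1.752 2.485 -2.839
vertex 2.289 1.666 -2.117
endloop
endfacet
facet normal -0.672 0.251 -0.697
outer loop
vertex 1.752 2.485 -2.839
vertex 1.571 1.934 -2.863
vertex 1.423 2.401 -2.552
endloop
endfacet
facet normal 0.328 0.737 0.592
outer loop
vertex 1.752 2.485 -2.839
vertex 1.423 2.401 -2.552
vertex 2.289 1.666 -2.117
endloop
endfacet
facet normal -0.671 0.252 -0.697
outer loop
vertex 1.423 2.401 -2.552
vertex 1.571 1.934 -2.863
vertex 1.181 2.044 -2.448
endloop
endfacet
facet normal -0.149 0.368 0.918
outer loop
vertex 1.423 2.401 -2.552
vertex 1.181 2.044 -2.448
vertex 2.289 1.666 -2.117
endloop
endfacet
facet normal -0.671 0.252 -0.697
outer loop
vertex 1.181 2.044 -2.448
vertex 1.571 1.934 -2.863
vertex 1.167 1.622 -2.587
endloop
endfacet
facet normal -0.361 -0.281 0.889
outer loop
vertex 1.181 2.044 -2.448
vertex 1.167 1.622 -2.587
vertex 2.289 1.666 -2.117
endloop
endfacet
facet normal -0.671 0.253 -0.697
outer loop
vertex 1.167 1.622 -2.587
vertex 1.571 1.934 -2.863
vertex 1.39 1.384 -2.888
endloop
endfacet
facet normal -0.186 -0.833 0.521
outer loop
vertex 1.167 1.622 -2.587
vertex 1.39 1.384 -2.888
vertex 2.289 1.666 -2.117
endloop
endfacet
facet normal -0.671 0.252 -0.697
outer loop
vertex 1.39 1.384 -2.888
vertex 1.571 1.934 -2.863
vertex 1.719 1.468 -3.174
endloop
endfacet
facet normal 0.274 -0.961 0.032
outer loop
vertex 1.39 1.384 -2.888
vertex 1.719 1.468 -3.174
vertex 2.289 1.666 -2.117
endloop
endfacet
facet normal -0.671 0.252 -0.697
outer loop
vertex 1.719 1.468 -3.174
vertex 1.571 1.934 -2.863
vertex 1.961 1.825 -3.278
endloop
endfacet
facet normal 0.750 -0.593 -0.293
outer loop
vertex 1.719 1.468 -3.174
vertex 1.961 1.825 -3.278
vertex 2.289 1.666 -2.117
endloop
endfacet
facet normal -0.671 0.252 -0.697
outer loop
vertex 1.961 1.825 -3.278
vertex 1.571 1.934 -2.863
vertex 1.975 2.246 -3.139
endloop
endfacet
facet normal 0.963 0.055 -0.264
outer loop
vertex 1.961 1.825 -3.278
vertex 1.975 2.246 -3.139
vertex 2.289 1.666 -2.117
endloop
endfacet
facet normal -0.639 0.306 0.706
outer loop
vertex -1.136 -2.367 0.838
vertex -1.045 -3.48 1.403
vertex -0.26 -2.555 1.712
endloop
endfacet
facet normal -0.263 0.855 0.447
outer loop
vertex -1.136 -2.367 0.838
vertex -0.26 -2.555 1.712
vertex 0.022 -1.923 0.67
endloop
endfacet
facet normal -0.378 0.890 -0.255
outer loop
vertex -1.136 -2.367 0.838
vertex 0.022 -1.923 0.67
vertex -0.589 -2.456 -0.283
endloop
endfacet
facet normal -0.826 0.362 -0.432
outer loop
vertex -1.136 -2.367 0.838
vertex -0.589 -2.456 -0.283
vertex -1.248 -3.418 0.17
endloop
endfacet
facet normal -0.987 0.002 0.163
outer loop
vertex -1.136 -2.367 0.838
vertex -1.248 -3.418 0.17
vertex -1.045 -3.48 1.403
endloop
endfacet
facet normal 0.431 0.715 0.550
outer loop
vertex 0.022 -1.923 0.67
vertex -0.26 -2.555 1.712
vertex 0.828 -2.762 1.13
endloop
endfacet
facet normal -0.178 -0.172 0.969
outer loop
vertex -0.26 -2.555 1.712
vertex -1.045 -3.48 1.403
vertex 0.169 -3.724 1.583
endloop
endfacet
facet normal -0.742 -0.664 0.089
outer loop
vertex -1.045 -3.48 1.403
vertex -1.248 -3.418 0.17
vertex -0.442 -4.257 0.63
endloop
endfacet
facet normal -0.482 -0.081 -0.872
outer loop
vertex -1.248 -3.418 0.17
vertex -0.589 -2.456 -0.283
vertex -0.16 -3.625 -0.412
endloop
endfacet
facet normal 0.242 0.772 -0.587
outer loop
vertex -0.589 -2.456 -0.283
vertex 0.022 -1.923 0.67
vertex 0.625 -2.7 -0.103
endloop
endfacet
facet normal 0.826 -0.362 0.432
outer loop
vertex 0.716 -3.813 0.462
vertex 0.828 -2.762 1.13
vertex 0.169 -3.724 1.583
endloop
endfacet
facet normal 0.378 -0.890 0.255
outer loop
vertex 0.716 -3.813 0.462
vertex 0.169 -3.724 1.583
vertex -0.442 -4.257 0.63
endloop
endfacet
facet normal 0.263 -0.855 -0.447
outer loop
vertex 0.716 -3.813 0.462
vertex -0.442 -4.257 0.63
vertex -0.16 -3.625 -0.412
endloop
endfacet
facet normal 0.639 -0.306 -0.706
outer loop
vertex 0.716 -3.813 0.462
vertex -0.16 -3.625 -0.412
vertex 0.625 -2.7 -0.103
endloop
endfacet
facet normal 0.987 -0.002 -0.163
outer loop
vertex 0.716 -3.813 0.462
vertex 0.625 -2.7 -0.103
vertex 0.828 -2.762 1.13
endloop
endfacet
facet normal 0.482 0.081 0.872
outer loop
vertex 0.169 -3.724 1.583
vertex 0.828 -2.762 1.13
vertex -0.26 -2.555 1.712
endloop
endfacet
facet normal -0.242 -0.772 0.587
outer loop
vertex -0.442 -4.257 0.63
vertex 0.169 -3.724 1.583
vertex -1.045 -3.48 1.403
endloop
endfacet
facet normal -0.431 -0.715 -0.550
outer loop
vertex -0.16 -3.625 -0.412
vertex -0.442 -4.257 0.63
vertex -1.248 -3.418 0.17
endloop
endfacet
facet normal 0.178 0.172 -0.969
outer loop
vertex 0.625 -2.7 -0.103
vertex -0.16 -3.625 -0.412
vertex -0.589 -2.456 -0.283
endloop
endfacet
facet normal 0.742 0.664 -0.089
outer loop
vertex 0.828 -2.762 1.13
vertex 0.625 -2.7 -0.103
vertex 0.022 -1.923 0.67
endloop
endfacet

endsolid


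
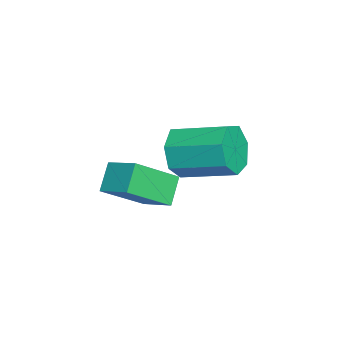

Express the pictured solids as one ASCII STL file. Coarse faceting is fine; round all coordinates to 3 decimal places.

solid 
facet normal -0.463 0.657 -0.594
outer loop
vertex -1.681 2.337 -3.538
vertex -1.108 3.106 -3.134
vertex -1.035 2.2 -4.193
endloop
endfacet
facet normal -0.551 -0.739 -0.388
outer loop
vertex -0.312 1.174 -3.266
vertex -1.681 2.337 -3.538
vertex -1.035 2.2 -4.193
endloop
endfacet
facet normal -0.463 0.657 -0.594
outer loop
vertex -1.035 2.2 -4.193
vertex -1.108 3.106 -3.134
vertex -0.462 2.969 -3.789
endloop
endfacet
facet normal 0.694 -0.147 -0.704
outer loop
vertex -0.462 2.969 -3.789
vertex -0.312 1.174 -3.266
vertex -1.035 2.2 -4.193
endloop
endfacet
facet normal -0.694 0.147 0.704
outer loop
vertex -1.681 2.337 -3.538
vertex -0.385 2.08 -2.207
vertex -1.108 3.106 -3.134
endloop
endfacet
facet normal -0.551 -0.739 -0.388
outer loop
vertex -0.958 1.311 -2.611
vertex -1.681 2.337 -3.538
vertex -0.312 1.174 -3.266
endloop
endfacet
facet normal -0.694 0.147 0.704
outer loop
vertex -0.958 1.311 -2.611
vertex -0.385 2.08 -2.207
vertex -1.681 2.337 -3.538
endloop
endfacet
facet normal 0.551 0.739 0.388
outer loop
vertex -1.108 3.106 -3.134
vertex -0.385 2.08 -2.207
vertex -0.462 2.969 -3.789
endloop
endfacet
facet normal 0.694 -0.147 -0.704
outer loop
vertex 0.261 1.943 -2.862
vertex -0.312 1.174 -3.266
vertex -0.462 2.969 -3.789
endloop
endfacet
facet normal 0.551 0.739 0.388
outer loop
vertex -0.462 2.969 -3.789
vertex -0.385 2.08 -2.207
vertex 0.261 1.943 -2.862
endloop
endfacet
facet normal 0.463 -0.657 0.594
outer loop
vertex 0.261 1.943 -2.862
vertex -0.958 1.311 -2.611
vertex -0.312 1.174 -3.266
endloop
endfacet
facet normal 0.463 -0.657 0.594
outer loop
vertex -0.385 2.08 -2.207
vertex -0.958 1.311 -2.611
vertex 0.261 1.943 -2.862
endloop
endfacet
facet normal -0.250 -0.923 -0.293
outer loop
vertex -2.878 2.956 -4.378
vertex -3.329 2.855 -3.676
vertex -3.577 3.158 -4.419
endloop
endfacet
facet normal 0.133 0.267 -0.954
outer loop
vertex -2.878 2.956 -4.378
vertex -3.577 3.158 -4.419
vertex -2.459 4.506 -3.885
endloop
endfacet
facet normal 0.134 0.267 -0.954
outer loop
vertex -2.459 4.506 -3.885
vertex -3.577 3.158 -4.419
vertex -3.158 4.708 -3.927
endloop
endfacet
facet normal 0.249 0.923 0.294
outer loop
vertex -2.459 4.506 -3.885
vertex -3.158 4.708 -3.927
vertex -2.911 4.405 -3.184
endloop
endfacet
facet normal -0.249 -0.923 -0.293
outer loop
vertex -3.577 3.158 -4.419
vertex -3.329 2.855 -3.676
vertex -4.09 3.132 -3.902
endloop
endfacet
facet normal -0.665 0.383 -0.641
outer loop
vertex -3.577 3.158 -4.419
vertex -4.09 3.132 -3.902
vertex -3.158 4.708 -3.927
endloop
endfacet
facet normal -0.666 0.384 -0.640
outer loop
vertex -3.158 4.708 -3.927
vertex -4.09 3.132 -3.902
vertex -3.671 4.682 -3.409
endloop
endfacet
facet normal 0.249 0.923 0.293
outer loop
vertex -3.158 4.708 -3.927
vertex -3.671 4.682 -3.409
vertex -2.911 4.405 -3.184
endloop
endfacet
facet normal -0.249 -0.923 -0.294
outer loop
vertex -4.09 3.132 -3.902
vertex -3.329 2.855 -3.676
vertex -4.03 2.897 -3.214
endloop
endfacet
facet normal -0.965 0.211 0.156
outer loop
vertex -4.09 3.132 -3.902
vertex -4.03 2.897 -3.214
vertex -3.671 4.682 -3.409
endloop
endfacet
facet normal -0.965 0.211 0.156
outer loop
vertex -3.671 4.682 -3.409
vertex -4.03 2.897 -3.214
vertex -3.611 4.448 -2.722
endloop
endfacet
facet normal 0.250 0.923 0.293
outer loop
vertex -3.671 4.682 -3.409
vertex -3.611 4.448 -2.722
vertex -2.911 4.405 -3.184
endloop
endfacet
facet normal -0.249 -0.923 -0.293
outer loop
vertex -4.03 2.897 -3.214
vertex -3.329 2.855 -3.676
vertex -3.442 2.631 -2.875
endloop
endfacet
facet normal -0.536 -0.120 0.836
outer loop
vertex -4.03 2.897 -3.214
vertex -3.442 2.631 -2.875
vertex -3.611 4.448 -2.722
endloop
endfacet
facet normal -0.537 -0.120 0.835
outer loop
vertex -3.611 4.448 -2.722
vertex -3.442 2.631 -2.875
vertex -3.023 4.181 -2.382
endloop
endfacet
facet normal 0.250 0.923 0.293
outer loop
vertex -3.611 4.448 -2.722
vertex -3.023 4.181 -2.382
vertex -2.911 4.405 -3.184
endloop
endfacet
facet normal -0.250 -0.923 -0.293
outer loop
vertex -3.442 2.631 -2.875
vertex -3.329 2.855 -3.676
vertex -2.77 2.533 -3.139
endloop
endfacet
facet normal 0.295 -0.361 0.885
outer loop
vertex -3.442 2.631 -2.875
vertex -2.77 2.533 -3.139
vertex -3.023 4.181 -2.382
endloop
endfacet
facet normal 0.295 -0.361 0.885
outer loop
vertex -3.023 4.181 -2.382
vertex -2.77 2.533 -3.139
vertex -2.351 4.083 -2.646
endloop
endfacet
facet normal 0.250 0.923 0.293
outer loop
vertex -3.023 4.181 -2.382
vertex -2.351 4.083 -2.646
vertex -2.911 4.405 -3.184
endloop
endfacet
facet normal -0.250 -0.923 -0.293
outer loop
vertex -2.77 2.533 -3.139
vertex -3.329 2.855 -3.676
vertex -2.519 2.677 -3.808
endloop
endfacet
facet normal 0.905 -0.330 0.268
outer loop
vertex -2.77 2.533 -3.139
vertex -2.519 2.677 -3.808
vertex -2.351 4.083 -2.646
endloop
endfacet
facet normal 0.905 -0.330 0.268
outer loop
vertex -2.351 4.083 -2.646
vertex -2.519 2.677 -3.808
vertex -2.1 4.228 -3.315
endloop
endfacet
facet normal 0.249 0.923 0.293
outer loop
vertex -2.351 4.083 -2.646
vertex -2.1 4.228 -3.315
vertex -2.911 4.405 -3.184
endloop
endfacet
facet normal -0.251 -0.922 -0.294
outer loop
vertex -2.519 2.677 -3.808
vertex -3.329 2.855 -3.676
vertex -2.878 2.956 -4.378
endloop
endfacet
facet normal 0.834 -0.050 -0.550
outer loop
vertex -2.519 2.677 -3.808
vertex -2.878 2.956 -4.378
vertex -2.1 4.228 -3.315
endloop
endfacet
facet normal 0.834 -0.051 -0.550
outer loop
vertex -2.1 4.228 -3.315
vertex -2.878 2.956 -4.378
vertex -2.459 4.506 -3.885
endloop
endfacet
facet normal 0.249 0.923 0.293
outer loop
vertex -2.1 4.228 -3.315
vertex -2.459 4.506 -3.885
vertex -2.911 4.405 -3.184
endloop
endfacet

endsolid


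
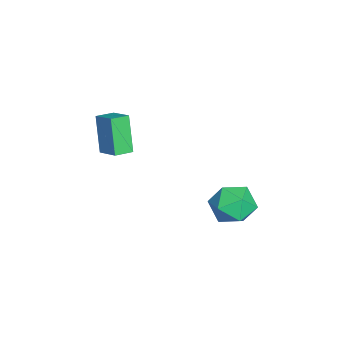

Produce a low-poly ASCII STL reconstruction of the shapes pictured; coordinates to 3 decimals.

solid 
facet normal -0.652 -0.638 -0.409
outer loop
vertex -0.242 -3.788 2.571
vertex -0.826 -3.084 2.404
vertex 0.59 -3.515 0.818
endloop
endfacet
facet normal 0.628 -0.757 0.180
outer loop
vertex 1.386 -2.736 1.316
vertex -0.242 -3.788 2.571
vertex 0.59 -3.515 0.818
endloop
endfacet
facet normal -0.652 -0.639 -0.409
outer loop
vertex 0.59 -3.515 0.818
vertex -0.826 -3.084 2.404
vertex 0.006 -2.811 0.65
endloop
endfacet
facet normal 0.424 0.138 -0.895
outer loop
vertex 0.006 -2.811 0.65
vertex 1.386 -2.736 1.316
vertex 0.59 -3.515 0.818
endloop
endfacet
facet normal -0.424 -0.139 0.895
outer loop
vertex -0.242 -3.788 2.571
vertex -0.03 -2.305 2.902
vertex -0.826 -3.084 2.404
endloop
endfacet
facet normal 0.628 -0.757 0.180
outer loop
vertex 0.554 -3.009 3.07
vertex -0.242 -3.788 2.571
vertex 1.386 -2.736 1.316
endloop
endfacet
facet normal -0.425 -0.139 0.895
outer loop
vertex 0.554 -3.009 3.07
vertex -0.03 -2.305 2.902
vertex -0.242 -3.788 2.571
endloop
endfacet
facet normal -0.628 0.757 -0.180
outer loop
vertex -0.826 -3.084 2.404
vertex -0.03 -2.305 2.902
vertex 0.006 -2.811 0.65
endloop
endfacet
facet normal 0.424 0.140 -0.895
outer loop
vertex 0.802 -2.032 1.149
vertex 1.386 -2.736 1.316
vertex 0.006 -2.811 0.65
endloop
endfacet
facet normal -0.628 0.757 -0.180
outer loop
vertex 0.006 -2.811 0.65
vertex -0.03 -2.305 2.902
vertex 0.802 -2.032 1.149
endloop
endfacet
facet normal 0.652 0.638 0.409
outer loop
vertex 0.802 -2.032 1.149
vertex 0.554 -3.009 3.07
vertex 1.386 -2.736 1.316
endloop
endfacet
facet normal 0.652 0.638 0.409
outer loop
vertex -0.03 -2.305 2.902
vertex 0.554 -3.009 3.07
vertex 0.802 -2.032 1.149
endloop
endfacet
facet normal -0.507 0.852 0.131
outer loop
vertex 0.689 2.939 -1.798
vertex 0.949 2.921 -0.671
vertex 1.653 3.454 -1.418
endloop
endfacet
facet normal -0.230 0.819 -0.526
outer loop
vertex 0.689 2.939 -1.798
vertex 1.653 3.454 -1.418
vertex 1.675 2.833 -2.394
endloop
endfacet
facet normal -0.485 0.232 -0.843
outer loop
vertex 0.689 2.939 -1.798
vertex 1.675 2.833 -2.394
vertex 0.985 1.916 -2.25
endloop
endfacet
facet normal -0.919 -0.097 -0.382
outer loop
vertex 0.689 2.939 -1.798
vertex 0.985 1.916 -2.25
vertex 0.536 1.97 -1.185
endloop
endfacet
facet normal -0.933 0.286 0.220
outer loop
vertex 0.689 2.939 -1.798
vertex 0.536 1.97 -1.185
vertex 0.949 2.921 -0.671
endloop
endfacet
facet normal 0.477 0.746 -0.464
outer loop
vertex 1.675 2.833 -2.394
vertex 1.653 3.454 -1.418
vertex 2.544 2.75 -1.635
endloop
endfacet
facet normal 0.029 0.801 0.599
outer loop
vertex 1.653 3.454 -1.418
vertex 0.949 2.921 -0.671
vertex 2.095 2.804 -0.57
endloop
endfacet
facet normal -0.660 -0.115 0.743
outer loop
vertex 0.949 2.921 -0.671
vertex 0.536 1.97 -1.185
vertex 1.405 1.887 -0.426
endloop
endfacet
facet normal -0.637 -0.735 -0.231
outer loop
vertex 0.536 1.97 -1.185
vertex 0.985 1.916 -2.25
vertex 1.427 1.266 -1.402
endloop
endfacet
facet normal 0.065 -0.203 -0.977
outer loop
vertex 0.985 1.916 -2.25
vertex 1.675 2.833 -2.394
vertex 2.131 1.799 -2.149
endloop
endfacet
facet normal 0.919 0.097 0.382
outer loop
vertex 2.391 1.781 -1.022
vertex 2.544 2.75 -1.635
vertex 2.095 2.804 -0.57
endloop
endfacet
facet normal 0.485 -0.232 0.843
outer loop
vertex 2.391 1.781 -1.022
vertex 2.095 2.804 -0.57
vertex 1.405 1.887 -0.426
endloop
endfacet
facet normal 0.230 -0.819 0.526
outer loop
vertex 2.391 1.781 -1.022
vertex 1.405 1.887 -0.426
vertex 1.427 1.266 -1.402
endloop
endfacet
facet normal 0.507 -0.852 -0.131
outer loop
vertex 2.391 1.781 -1.022
vertex 1.427 1.266 -1.402
vertex 2.131 1.799 -2.149
endloop
endfacet
facet normal 0.933 -0.286 -0.220
outer loop
vertex 2.391 1.781 -1.022
vertex 2.131 1.799 -2.149
vertex 2.544 2.75 -1.635
endloop
endfacet
facet normal 0.637 0.735 0.231
outer loop
vertex 2.095 2.804 -0.57
vertex 2.544 2.75 -1.635
vertex 1.653 3.454 -1.418
endloop
endfacet
facet normal -0.065 0.203 0.977
outer loop
vertex 1.405 1.887 -0.426
vertex 2.095 2.804 -0.57
vertex 0.949 2.921 -0.671
endloop
endfacet
facet normal -0.477 -0.746 0.464
outer loop
vertex 1.427 1.266 -1.402
vertex 1.405 1.887 -0.426
vertex 0.536 1.97 -1.185
endloop
endfacet
facet normal -0.029 -0.801 -0.599
outer loop
vertex 2.131 1.799 -2.149
vertex 1.427 1.266 -1.402
vertex 0.985 1.916 -2.25
endloop
endfacet
facet normal 0.660 0.115 -0.743
outer loop
vertex 2.544 2.75 -1.635
vertex 2.131 1.799 -2.149
vertex 1.675 2.833 -2.394
endloop
endfacet

endsolid


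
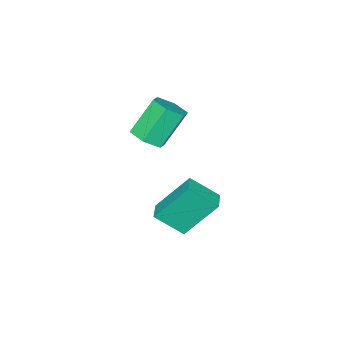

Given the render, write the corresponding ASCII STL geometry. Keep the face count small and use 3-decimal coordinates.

solid 
facet normal 0.556 -0.177 -0.812
outer loop
vertex -2.33 -4.113 1.252
vertex -2.805 -3.691 0.835
vertex -2.207 -3.367 1.174
endloop
endfacet
facet normal 0.816 -0.075 0.574
outer loop
vertex -2.33 -4.113 1.252
vertex -2.207 -3.367 1.174
vertex -3.279 -3.811 2.641
endloop
endfacet
facet normal 0.816 -0.075 0.574
outer loop
vertex -3.279 -3.811 2.641
vertex -2.207 -3.367 1.174
vertex -3.156 -3.065 2.563
endloop
endfacet
facet normal -0.554 0.176 0.813
outer loop
vertex -3.279 -3.811 2.641
vertex -3.156 -3.065 2.563
vertex -3.755 -3.389 2.225
endloop
endfacet
facet normal 0.556 -0.177 -0.812
outer loop
vertex -2.207 -3.367 1.174
vertex -2.805 -3.691 0.835
vertex -2.682 -2.945 0.757
endloop
endfacet
facet normal 0.548 0.813 0.198
outer loop
vertex -2.207 -3.367 1.174
vertex -2.682 -2.945 0.757
vertex -3.156 -3.065 2.563
endloop
endfacet
facet normal 0.548 0.813 0.198
outer loop
vertex -3.156 -3.065 2.563
vertex -2.682 -2.945 0.757
vertex -3.632 -2.643 2.147
endloop
endfacet
facet normal -0.554 0.176 0.813
outer loop
vertex -3.156 -3.065 2.563
vertex -3.632 -2.643 2.147
vertex -3.755 -3.389 2.225
endloop
endfacet
facet normal 0.554 -0.176 -0.813
outer loop
vertex -2.682 -2.945 0.757
vertex -2.805 -3.691 0.835
vertex -3.281 -3.269 0.419
endloop
endfacet
facet normal -0.268 0.887 -0.376
outer loop
vertex -2.682 -2.945 0.757
vertex -3.281 -3.269 0.419
vertex -3.632 -2.643 2.147
endloop
endfacet
facet normal -0.268 0.887 -0.376
outer loop
vertex -3.632 -2.643 2.147
vertex -3.281 -3.269 0.419
vertex -4.23 -2.967 1.808
endloop
endfacet
facet normal -0.556 0.177 0.812
outer loop
vertex -3.632 -2.643 2.147
vertex -4.23 -2.967 1.808
vertex -3.755 -3.389 2.225
endloop
endfacet
facet normal 0.554 -0.176 -0.813
outer loop
vertex -3.281 -3.269 0.419
vertex -2.805 -3.691 0.835
vertex -3.404 -4.015 0.497
endloop
endfacet
facet normal -0.816 0.075 -0.574
outer loop
vertex -3.281 -3.269 0.419
vertex -3.404 -4.015 0.497
vertex -4.23 -2.967 1.808
endloop
endfacet
facet normal -0.816 0.075 -0.574
outer loop
vertex -4.23 -2.967 1.808
vertex -3.404 -4.015 0.497
vertex -4.353 -3.713 1.886
endloop
endfacet
facet normal -0.556 0.177 0.812
outer loop
vertex -4.23 -2.967 1.808
vertex -4.353 -3.713 1.886
vertex -3.755 -3.389 2.225
endloop
endfacet
facet normal 0.554 -0.176 -0.813
outer loop
vertex -3.404 -4.015 0.497
vertex -2.805 -3.691 0.835
vertex -2.928 -4.437 0.913
endloop
endfacet
facet normal -0.548 -0.813 -0.198
outer loop
vertex -3.404 -4.015 0.497
vertex -2.928 -4.437 0.913
vertex -4.353 -3.713 1.886
endloop
endfacet
facet normal -0.548 -0.813 -0.198
outer loop
vertex -4.353 -3.713 1.886
vertex -2.928 -4.437 0.913
vertex -3.878 -4.135 2.303
endloop
endfacet
facet normal -0.556 0.177 0.812
outer loop
vertex -4.353 -3.713 1.886
vertex -3.878 -4.135 2.303
vertex -3.755 -3.389 2.225
endloop
endfacet
facet normal 0.556 -0.177 -0.812
outer loop
vertex -2.928 -4.437 0.913
vertex -2.805 -3.691 0.835
vertex -2.33 -4.113 1.252
endloop
endfacet
facet normal 0.268 -0.887 0.376
outer loop
vertex -2.928 -4.437 0.913
vertex -2.33 -4.113 1.252
vertex -3.878 -4.135 2.303
endloop
endfacet
facet normal 0.268 -0.887 0.376
outer loop
vertex -3.878 -4.135 2.303
vertex -2.33 -4.113 1.252
vertex -3.279 -3.811 2.641
endloop
endfacet
facet normal -0.554 0.176 0.813
outer loop
vertex -3.878 -4.135 2.303
vertex -3.279 -3.811 2.641
vertex -3.755 -3.389 2.225
endloop
endfacet
facet normal -0.408 0.468 0.784
outer loop
vertex -3.435 -2.18 -1.019
vertex -2.769 -1.686 -0.967
vertex -4.06 -1.245 -1.902
endloop
endfacet
facet normal -0.801 -0.595 -0.063
outer loop
vertex -3.231 -2.194 -3.493
vertex -3.435 -2.18 -1.019
vertex -4.06 -1.245 -1.902
endloop
endfacet
facet normal -0.408 0.468 0.784
outer loop
vertex -4.06 -1.245 -1.902
vertex -2.769 -1.686 -0.967
vertex -3.394 -0.751 -1.85
endloop
endfacet
facet normal -0.437 0.654 -0.618
outer loop
vertex -3.394 -0.751 -1.85
vertex -3.231 -2.194 -3.493
vertex -4.06 -1.245 -1.902
endloop
endfacet
facet normal 0.437 -0.654 0.618
outer loop
vertex -3.435 -2.18 -1.019
vertex -1.94 -2.635 -2.558
vertex -2.769 -1.686 -0.967
endloop
endfacet
facet normal -0.801 -0.595 -0.063
outer loop
vertex -2.606 -3.129 -2.61
vertex -3.435 -2.18 -1.019
vertex -3.231 -2.194 -3.493
endloop
endfacet
facet normal 0.437 -0.654 0.618
outer loop
vertex -2.606 -3.129 -2.61
vertex -1.94 -2.635 -2.558
vertex -3.435 -2.18 -1.019
endloop
endfacet
facet normal 0.801 0.595 0.063
outer loop
vertex -2.769 -1.686 -0.967
vertex -1.94 -2.635 -2.558
vertex -3.394 -0.751 -1.85
endloop
endfacet
facet normal -0.437 0.654 -0.618
outer loop
vertex -2.565 -1.7 -3.441
vertex -3.231 -2.194 -3.493
vertex -3.394 -0.751 -1.85
endloop
endfacet
facet normal 0.801 0.595 0.063
outer loop
vertex -3.394 -0.751 -1.85
vertex -1.94 -2.635 -2.558
vertex -2.565 -1.7 -3.441
endloop
endfacet
facet normal 0.408 -0.468 -0.784
outer loop
vertex -2.565 -1.7 -3.441
vertex -2.606 -3.129 -2.61
vertex -3.231 -2.194 -3.493
endloop
endfacet
facet normal 0.408 -0.468 -0.784
outer loop
vertex -1.94 -2.635 -2.558
vertex -2.606 -3.129 -2.61
vertex -2.565 -1.7 -3.441
endloop
endfacet

endsolid


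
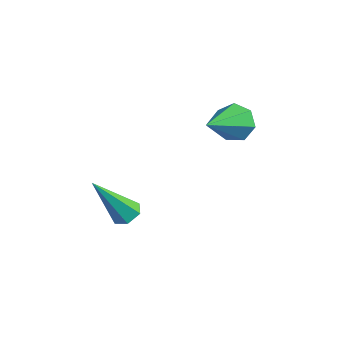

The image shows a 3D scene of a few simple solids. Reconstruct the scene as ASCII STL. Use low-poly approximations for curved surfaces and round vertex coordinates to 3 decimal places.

solid 
facet normal -0.244 0.870 -0.429
outer loop
vertex 0.814 1.264 1.515
vertex 0.196 1.36 2.061
vertex 0.985 1.611 2.122
endloop
endfacet
facet normal 0.966 -0.208 -0.154
outer loop
vertex 0.814 1.264 1.515
vertex 0.985 1.611 2.122
vertex 0.684 -0.38 2.919
endloop
endfacet
facet normal -0.244 0.870 -0.428
outer loop
vertex 0.985 1.611 2.122
vertex 0.196 1.36 2.061
vertex 0.562 1.769 2.684
endloop
endfacet
facet normal 0.809 0.109 0.578
outer loop
vertex 0.985 1.611 2.122
vertex 0.562 1.769 2.684
vertex 0.684 -0.38 2.919
endloop
endfacet
facet normal -0.243 0.870 -0.428
outer loop
vertex 0.562 1.769 2.684
vertex 0.196 1.36 2.061
vertex -0.137 1.619 2.776
endloop
endfacet
facet normal 0.106 0.114 0.988
outer loop
vertex 0.562 1.769 2.684
vertex -0.137 1.619 2.776
vertex 0.684 -0.38 2.919
endloop
endfacet
facet normal -0.245 0.870 -0.429
outer loop
vertex -0.137 1.619 2.776
vertex 0.196 1.36 2.061
vertex -0.585 1.273 2.33
endloop
endfacet
facet normal -0.611 -0.196 0.767
outer loop
vertex -0.137 1.619 2.776
vertex -0.585 1.273 2.33
vertex 0.684 -0.38 2.919
endloop
endfacet
facet normal -0.245 0.870 -0.429
outer loop
vertex -0.585 1.273 2.33
vertex 0.196 1.36 2.061
vertex -0.445 0.993 1.682
endloop
endfacet
facet normal -0.804 -0.589 0.081
outer loop
vertex -0.585 1.273 2.33
vertex -0.445 0.993 1.682
vertex 0.684 -0.38 2.919
endloop
endfacet
facet normal -0.244 0.870 -0.429
outer loop
vertex -0.445 0.993 1.682
vertex 0.196 1.36 2.061
vertex 0.178 0.989 1.319
endloop
endfacet
facet normal -0.327 -0.767 -0.553
outer loop
vertex -0.445 0.993 1.682
vertex 0.178 0.989 1.319
vertex 0.684 -0.38 2.919
endloop
endfacet
facet normal -0.244 0.870 -0.429
outer loop
vertex 0.178 0.989 1.319
vertex 0.196 1.36 2.061
vertex 0.814 1.264 1.515
endloop
endfacet
facet normal 0.461 -0.597 -0.657
outer loop
vertex 0.178 0.989 1.319
vertex 0.814 1.264 1.515
vertex 0.684 -0.38 2.919
endloop
endfacet
facet normal 0.224 0.501 -0.836
outer loop
vertex -0.002 -2.711 -0.905
vertex -0.525 -2.861 -1.135
vertex -0.472 -2.363 -0.822
endloop
endfacet
facet normal 0.497 0.503 0.707
outer loop
vertex -0.002 -2.711 -0.905
vertex -0.472 -2.363 -0.822
vertex -1.015 -3.959 0.695
endloop
endfacet
facet normal 0.224 0.501 -0.836
outer loop
vertex -0.472 -2.363 -0.822
vertex -0.525 -2.861 -1.135
vertex -0.994 -2.513 -1.052
endloop
endfacet
facet normal -0.448 0.691 0.567
outer loop
vertex -0.472 -2.363 -0.822
vertex -0.994 -2.513 -1.052
vertex -1.015 -3.959 0.695
endloop
endfacet
facet normal 0.225 0.502 -0.835
outer loop
vertex -0.994 -2.513 -1.052
vertex -0.525 -2.861 -1.135
vertex -1.047 -3.01 -1.365
endloop
endfacet
facet normal -0.996 0.075 0.050
outer loop
vertex -0.994 -2.513 -1.052
vertex -1.047 -3.01 -1.365
vertex -1.015 -3.959 0.695
endloop
endfacet
facet normal 0.225 0.502 -0.835
outer loop
vertex -1.047 -3.01 -1.365
vertex -0.525 -2.861 -1.135
vertex -0.578 -3.358 -1.448
endloop
endfacet
facet normal -0.600 -0.730 -0.327
outer loop
vertex -1.047 -3.01 -1.365
vertex -0.578 -3.358 -1.448
vertex -1.015 -3.959 0.695
endloop
endfacet
facet normal 0.225 0.502 -0.835
outer loop
vertex -0.578 -3.358 -1.448
vertex -0.525 -2.861 -1.135
vertex -0.056 -3.209 -1.218
endloop
endfacet
facet normal 0.345 -0.920 -0.188
outer loop
vertex -0.578 -3.358 -1.448
vertex -0.056 -3.209 -1.218
vertex -1.015 -3.959 0.695
endloop
endfacet
facet normal 0.224 0.501 -0.836
outer loop
vertex -0.056 -3.209 -1.218
vertex -0.525 -2.861 -1.135
vertex -0.002 -2.711 -0.905
endloop
endfacet
facet normal 0.894 -0.304 0.329
outer loop
vertex -0.056 -3.209 -1.218
vertex -0.002 -2.711 -0.905
vertex -1.015 -3.959 0.695
endloop
endfacet

endsolid


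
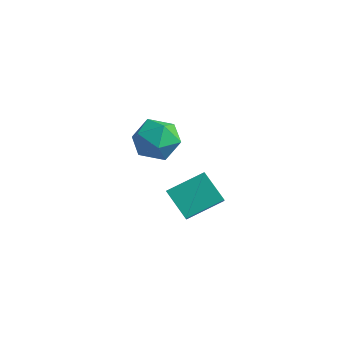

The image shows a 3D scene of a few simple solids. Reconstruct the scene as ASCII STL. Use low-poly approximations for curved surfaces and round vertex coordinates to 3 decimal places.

solid 
facet normal -0.464 -0.795 -0.390
outer loop
vertex 3.989 -1.83 -1.65
vertex 2.798 -1.61 -0.682
vertex 3.596 -1.305 -2.252
endloop
endfacet
facet normal 0.768 -0.142 -0.625
outer loop
vertex 4.422 0.11 -1.558
vertex 3.989 -1.83 -1.65
vertex 3.596 -1.305 -2.252
endloop
endfacet
facet normal -0.463 -0.796 -0.390
outer loop
vertex 3.596 -1.305 -2.252
vertex 2.798 -1.61 -0.682
vertex 2.406 -1.086 -1.285
endloop
endfacet
facet normal -0.441 0.589 -0.677
outer loop
vertex 2.406 -1.086 -1.285
vertex 4.422 0.11 -1.558
vertex 3.596 -1.305 -2.252
endloop
endfacet
facet normal 0.441 -0.589 0.677
outer loop
vertex 3.989 -1.83 -1.65
vertex 3.624 -0.195 0.012
vertex 2.798 -1.61 -0.682
endloop
endfacet
facet normal 0.769 -0.142 -0.623
outer loop
vertex 4.814 -0.414 -0.955
vertex 3.989 -1.83 -1.65
vertex 4.422 0.11 -1.558
endloop
endfacet
facet normal 0.441 -0.589 0.677
outer loop
vertex 4.814 -0.414 -0.955
vertex 3.624 -0.195 0.012
vertex 3.989 -1.83 -1.65
endloop
endfacet
facet normal -0.769 0.143 0.624
outer loop
vertex 2.798 -1.61 -0.682
vertex 3.624 -0.195 0.012
vertex 2.406 -1.086 -1.285
endloop
endfacet
facet normal -0.441 0.589 -0.677
outer loop
vertex 3.231 0.33 -0.59
vertex 4.422 0.11 -1.558
vertex 2.406 -1.086 -1.285
endloop
endfacet
facet normal -0.768 0.141 0.624
outer loop
vertex 2.406 -1.086 -1.285
vertex 3.624 -0.195 0.012
vertex 3.231 0.33 -0.59
endloop
endfacet
facet normal 0.464 0.796 0.390
outer loop
vertex 3.231 0.33 -0.59
vertex 4.814 -0.414 -0.955
vertex 4.422 0.11 -1.558
endloop
endfacet
facet normal 0.464 0.795 0.391
outer loop
vertex 3.624 -0.195 0.012
vertex 4.814 -0.414 -0.955
vertex 3.231 0.33 -0.59
endloop
endfacet
facet normal -0.503 0.785 0.362
outer loop
vertex -1.837 3.254 -2.125
vertex -1.813 2.765 -1.031
vertex -0.928 3.494 -1.382
endloop
endfacet
facet normal -0.098 0.976 -0.195
outer loop
vertex -1.837 3.254 -2.125
vertex -0.928 3.494 -1.382
vertex -0.713 3.284 -2.542
endloop
endfacet
facet normal -0.296 0.583 -0.756
outer loop
vertex -1.837 3.254 -2.125
vertex -0.713 3.284 -2.542
vertex -1.465 2.426 -2.909
endloop
endfacet
facet normal -0.823 0.149 -0.548
outer loop
vertex -1.837 3.254 -2.125
vertex -1.465 2.426 -2.909
vertex -2.145 2.105 -1.975
endloop
endfacet
facet normal -0.951 0.274 0.143
outer loop
vertex -1.837 3.254 -2.125
vertex -2.145 2.105 -1.975
vertex -1.813 2.765 -1.031
endloop
endfacet
facet normal 0.579 0.814 -0.040
outer loop
vertex -0.713 3.284 -2.542
vertex -0.928 3.494 -1.382
vertex 0.005 2.815 -1.705
endloop
endfacet
facet normal -0.076 0.506 0.859
outer loop
vertex -0.928 3.494 -1.382
vertex -1.813 2.765 -1.031
vertex -0.675 2.494 -0.771
endloop
endfacet
facet normal -0.800 -0.322 0.506
outer loop
vertex -1.813 2.765 -1.031
vertex -2.145 2.105 -1.975
vertex -1.427 1.636 -1.138
endloop
endfacet
facet normal -0.593 -0.524 -0.612
outer loop
vertex -2.145 2.105 -1.975
vertex -1.465 2.426 -2.909
vertex -1.212 1.426 -2.298
endloop
endfacet
facet normal 0.259 0.179 -0.949
outer loop
vertex -1.465 2.426 -2.909
vertex -0.713 3.284 -2.542
vertex -0.327 2.155 -2.649
endloop
endfacet
facet normal 0.823 -0.149 0.548
outer loop
vertex -0.303 1.666 -1.555
vertex 0.005 2.815 -1.705
vertex -0.675 2.494 -0.771
endloop
endfacet
facet normal 0.296 -0.583 0.756
outer loop
vertex -0.303 1.666 -1.555
vertex -0.675 2.494 -0.771
vertex -1.427 1.636 -1.138
endloop
endfacet
facet normal 0.098 -0.976 0.195
outer loop
vertex -0.303 1.666 -1.555
vertex -1.427 1.636 -1.138
vertex -1.212 1.426 -2.298
endloop
endfacet
facet normal 0.503 -0.785 -0.362
outer loop
vertex -0.303 1.666 -1.555
vertex -1.212 1.426 -2.298
vertex -0.327 2.155 -2.649
endloop
endfacet
facet normal 0.951 -0.274 -0.143
outer loop
vertex -0.303 1.666 -1.555
vertex -0.327 2.155 -2.649
vertex 0.005 2.815 -1.705
endloop
endfacet
facet normal 0.593 0.524 0.612
outer loop
vertex -0.675 2.494 -0.771
vertex 0.005 2.815 -1.705
vertex -0.928 3.494 -1.382
endloop
endfacet
facet normal -0.259 -0.179 0.949
outer loop
vertex -1.427 1.636 -1.138
vertex -0.675 2.494 -0.771
vertex -1.813 2.765 -1.031
endloop
endfacet
facet normal -0.579 -0.814 0.040
outer loop
vertex -1.212 1.426 -2.298
vertex -1.427 1.636 -1.138
vertex -2.145 2.105 -1.975
endloop
endfacet
facet normal 0.076 -0.506 -0.859
outer loop
vertex -0.327 2.155 -2.649
vertex -1.212 1.426 -2.298
vertex -1.465 2.426 -2.909
endloop
endfacet
facet normal 0.800 0.322 -0.506
outer loop
vertex 0.005 2.815 -1.705
vertex -0.327 2.155 -2.649
vertex -0.713 3.284 -2.542
endloop
endfacet

endsolid


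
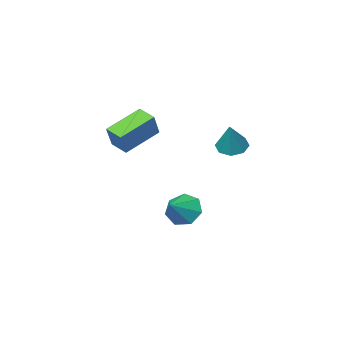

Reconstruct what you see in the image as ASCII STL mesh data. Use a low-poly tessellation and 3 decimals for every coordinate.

solid 
facet normal -0.405 -0.329 -0.853
outer loop
vertex 1.438 2.21 1.387
vertex 1.263 3.144 1.11
vertex 3.241 2.286 0.501
endloop
endfacet
facet normal 0.177 -0.944 0.279
outer loop
vertex 3.797 2.736 1.67
vertex 1.438 2.21 1.387
vertex 3.241 2.286 0.501
endloop
endfacet
facet normal -0.405 -0.328 -0.853
outer loop
vertex 3.241 2.286 0.501
vertex 1.263 3.144 1.11
vertex 3.066 3.22 0.225
endloop
endfacet
facet normal 0.897 0.038 -0.441
outer loop
vertex 3.066 3.22 0.225
vertex 3.797 2.736 1.67
vertex 3.241 2.286 0.501
endloop
endfacet
facet normal -0.897 -0.037 0.441
outer loop
vertex 1.438 2.21 1.387
vertex 1.819 3.594 2.279
vertex 1.263 3.144 1.11
endloop
endfacet
facet normal 0.177 -0.944 0.279
outer loop
vertex 1.994 2.66 2.555
vertex 1.438 2.21 1.387
vertex 3.797 2.736 1.67
endloop
endfacet
facet normal -0.897 -0.038 0.441
outer loop
vertex 1.994 2.66 2.555
vertex 1.819 3.594 2.279
vertex 1.438 2.21 1.387
endloop
endfacet
facet normal -0.177 0.944 -0.279
outer loop
vertex 1.263 3.144 1.11
vertex 1.819 3.594 2.279
vertex 3.066 3.22 0.225
endloop
endfacet
facet normal 0.897 0.037 -0.441
outer loop
vertex 3.622 3.67 1.393
vertex 3.797 2.736 1.67
vertex 3.066 3.22 0.225
endloop
endfacet
facet normal -0.177 0.944 -0.279
outer loop
vertex 3.066 3.22 0.225
vertex 1.819 3.594 2.279
vertex 3.622 3.67 1.393
endloop
endfacet
facet normal 0.405 0.329 0.853
outer loop
vertex 3.622 3.67 1.393
vertex 1.994 2.66 2.555
vertex 3.797 2.736 1.67
endloop
endfacet
facet normal 0.405 0.328 0.853
outer loop
vertex 1.819 3.594 2.279
vertex 1.994 2.66 2.555
vertex 3.622 3.67 1.393
endloop
endfacet
facet normal -0.357 -0.381 -0.853
outer loop
vertex -2.002 4.127 -0.713
vertex -2.432 3.596 -0.296
vertex -2.56 4.336 -0.573
endloop
endfacet
facet normal 0.327 0.940 -0.101
outer loop
vertex -2.002 4.127 -0.713
vertex -2.56 4.336 -0.573
vertex -1.808 4.264 1.196
endloop
endfacet
facet normal -0.357 -0.381 -0.853
outer loop
vertex -2.56 4.336 -0.573
vertex -2.432 3.596 -0.296
vertex -3.043 4.112 -0.271
endloop
endfacet
facet normal -0.322 0.930 0.175
outer loop
vertex -2.56 4.336 -0.573
vertex -3.043 4.112 -0.271
vertex -1.808 4.264 1.196
endloop
endfacet
facet normal -0.356 -0.380 -0.854
outer loop
vertex -3.043 4.112 -0.271
vertex -2.432 3.596 -0.296
vertex -3.168 3.585 0.016
endloop
endfacet
facet normal -0.701 0.462 0.543
outer loop
vertex -3.043 4.112 -0.271
vertex -3.168 3.585 0.016
vertex -1.808 4.264 1.196
endloop
endfacet
facet normal -0.356 -0.381 -0.853
outer loop
vertex -3.168 3.585 0.016
vertex -2.432 3.596 -0.296
vertex -2.862 3.066 0.12
endloop
endfacet
facet normal -0.588 -0.189 0.786
outer loop
vertex -3.168 3.585 0.016
vertex -2.862 3.066 0.12
vertex -1.808 4.264 1.196
endloop
endfacet
facet normal -0.356 -0.381 -0.853
outer loop
vertex -2.862 3.066 0.12
vertex -2.432 3.596 -0.296
vertex -2.303 2.857 -0.02
endloop
endfacet
facet normal -0.049 -0.643 0.764
outer loop
vertex -2.862 3.066 0.12
vertex -2.303 2.857 -0.02
vertex -1.808 4.264 1.196
endloop
endfacet
facet normal -0.357 -0.381 -0.853
outer loop
vertex -2.303 2.857 -0.02
vertex -2.432 3.596 -0.296
vertex -1.82 3.081 -0.322
endloop
endfacet
facet normal 0.600 -0.634 0.489
outer loop
vertex -2.303 2.857 -0.02
vertex -1.82 3.081 -0.322
vertex -1.808 4.264 1.196
endloop
endfacet
facet normal -0.357 -0.381 -0.853
outer loop
vertex -1.82 3.081 -0.322
vertex -2.432 3.596 -0.296
vertex -1.696 3.607 -0.609
endloop
endfacet
facet normal 0.979 -0.165 0.121
outer loop
vertex -1.82 3.081 -0.322
vertex -1.696 3.607 -0.609
vertex -1.808 4.264 1.196
endloop
endfacet
facet normal -0.357 -0.381 -0.853
outer loop
vertex -1.696 3.607 -0.609
vertex -2.432 3.596 -0.296
vertex -2.002 4.127 -0.713
endloop
endfacet
facet normal 0.866 0.485 -0.123
outer loop
vertex -1.696 3.607 -0.609
vertex -2.002 4.127 -0.713
vertex -1.808 4.264 1.196
endloop
endfacet
facet normal -0.771 -0.374 -0.515
outer loop
vertex 0.188 2.758 -5.108
vertex -0.339 2.709 -4.284
vertex -0.272 3.449 -4.922
endloop
endfacet
facet normal 0.689 0.577 -0.440
outer loop
vertex 0.188 2.758 -5.108
vertex -0.272 3.449 -4.922
vertex 0.779 3.251 -3.536
endloop
endfacet
facet normal -0.771 -0.374 -0.515
outer loop
vertex -0.272 3.449 -4.922
vertex -0.339 2.709 -4.284
vertex -0.782 3.582 -4.255
endloop
endfacet
facet normal 0.219 0.975 -0.027
outer loop
vertex -0.272 3.449 -4.922
vertex -0.782 3.582 -4.255
vertex 0.779 3.251 -3.536
endloop
endfacet
facet normal -0.771 -0.374 -0.515
outer loop
vertex -0.782 3.582 -4.255
vertex -0.339 2.709 -4.284
vertex -0.959 3.058 -3.61
endloop
endfacet
facet normal -0.113 0.786 0.608
outer loop
vertex -0.782 3.582 -4.255
vertex -0.959 3.058 -3.61
vertex 0.779 3.251 -3.536
endloop
endfacet
facet normal -0.771 -0.374 -0.516
outer loop
vertex -0.959 3.058 -3.61
vertex -0.339 2.709 -4.284
vertex -0.669 2.27 -3.472
endloop
endfacet
facet normal -0.059 0.151 0.987
outer loop
vertex -0.959 3.058 -3.61
vertex -0.669 2.27 -3.472
vertex 0.779 3.251 -3.536
endloop
endfacet
facet normal -0.770 -0.375 -0.516
outer loop
vertex -0.669 2.27 -3.472
vertex -0.339 2.709 -4.284
vertex -0.13 1.813 -3.945
endloop
endfacet
facet normal 0.342 -0.451 0.825
outer loop
vertex -0.669 2.27 -3.472
vertex -0.13 1.813 -3.945
vertex 0.779 3.251 -3.536
endloop
endfacet
facet normal -0.771 -0.375 -0.515
outer loop
vertex -0.13 1.813 -3.945
vertex -0.339 2.709 -4.284
vertex 0.251 2.03 -4.673
endloop
endfacet
facet normal 0.787 -0.567 0.243
outer loop
vertex -0.13 1.813 -3.945
vertex 0.251 2.03 -4.673
vertex 0.779 3.251 -3.536
endloop
endfacet
facet normal -0.771 -0.375 -0.515
outer loop
vertex 0.251 2.03 -4.673
vertex -0.339 2.709 -4.284
vertex 0.188 2.758 -5.108
endloop
endfacet
facet normal 0.941 -0.109 -0.320
outer loop
vertex 0.251 2.03 -4.673
vertex 0.188 2.758 -5.108
vertex 0.779 3.251 -3.536
endloop
endfacet

endsolid
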